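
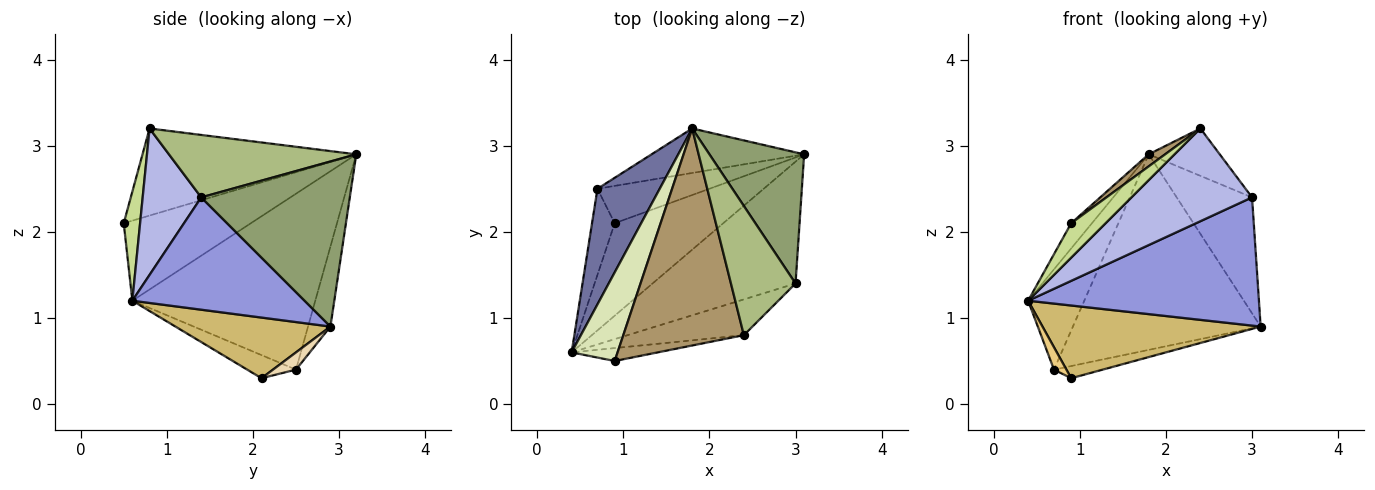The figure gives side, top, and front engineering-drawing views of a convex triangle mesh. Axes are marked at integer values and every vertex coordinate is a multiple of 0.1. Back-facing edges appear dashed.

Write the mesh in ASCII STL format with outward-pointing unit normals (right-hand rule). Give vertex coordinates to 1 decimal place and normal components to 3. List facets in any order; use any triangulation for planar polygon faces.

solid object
 facet normal -0.906 0.278 0.321
  outer loop
   vertex 0.7 2.5 0.4
   vertex 0.4 0.6 1.2
   vertex 1.8 3.2 2.9
  endloop
 endfacet
 facet normal -0.116 0.969 -0.220
  outer loop
   vertex 0.7 2.5 0.4
   vertex 1.8 3.2 2.9
   vertex 3.1 2.9 0.9
  endloop
 endfacet
 facet normal 0.476 -0.638 -0.606
  outer loop
   vertex 3.0 1.4 2.4
   vertex 0.4 0.6 1.2
   vertex 3.1 2.9 0.9
  endloop
 endfacet
 facet normal 0.413 -0.850 -0.328
  outer loop
   vertex 3.0 1.4 2.4
   vertex 2.4 0.8 3.2
   vertex 0.4 0.6 1.2
  endloop
 endfacet
 facet normal 0.794 0.403 0.456
  outer loop
   vertex 3.0 1.4 2.4
   vertex 3.1 2.9 0.9
   vertex 1.8 3.2 2.9
  endloop
 endfacet
 facet normal 0.672 0.255 0.695
  outer loop
   vertex 3.0 1.4 2.4
   vertex 1.8 3.2 2.9
   vertex 2.4 0.8 3.2
  endloop
 endfacet
 facet normal 0.406 -0.856 -0.321
  outer loop
   vertex 0.9 0.5 2.1
   vertex 0.4 0.6 1.2
   vertex 2.4 0.8 3.2
  endloop
 endfacet
 facet normal -0.859 0.140 0.493
  outer loop
   vertex 0.9 0.5 2.1
   vertex 1.8 3.2 2.9
   vertex 0.4 0.6 1.2
  endloop
 endfacet
 facet normal -0.585 -0.045 0.810
  outer loop
   vertex 0.9 0.5 2.1
   vertex 2.4 0.8 3.2
   vertex 1.8 3.2 2.9
  endloop
 endfacet
 facet normal 0.402 -0.566 -0.720
  outer loop
   vertex 0.9 2.1 0.3
   vertex 3.1 2.9 0.9
   vertex 0.4 0.6 1.2
  endloop
 endfacet
 facet normal -0.703 -0.179 -0.689
  outer loop
   vertex 0.9 2.1 0.3
   vertex 0.4 0.6 1.2
   vertex 0.7 2.5 0.4
  endloop
 endfacet
 facet normal 0.145 0.307 -0.940
  outer loop
   vertex 0.9 2.1 0.3
   vertex 0.7 2.5 0.4
   vertex 3.1 2.9 0.9
  endloop
 endfacet
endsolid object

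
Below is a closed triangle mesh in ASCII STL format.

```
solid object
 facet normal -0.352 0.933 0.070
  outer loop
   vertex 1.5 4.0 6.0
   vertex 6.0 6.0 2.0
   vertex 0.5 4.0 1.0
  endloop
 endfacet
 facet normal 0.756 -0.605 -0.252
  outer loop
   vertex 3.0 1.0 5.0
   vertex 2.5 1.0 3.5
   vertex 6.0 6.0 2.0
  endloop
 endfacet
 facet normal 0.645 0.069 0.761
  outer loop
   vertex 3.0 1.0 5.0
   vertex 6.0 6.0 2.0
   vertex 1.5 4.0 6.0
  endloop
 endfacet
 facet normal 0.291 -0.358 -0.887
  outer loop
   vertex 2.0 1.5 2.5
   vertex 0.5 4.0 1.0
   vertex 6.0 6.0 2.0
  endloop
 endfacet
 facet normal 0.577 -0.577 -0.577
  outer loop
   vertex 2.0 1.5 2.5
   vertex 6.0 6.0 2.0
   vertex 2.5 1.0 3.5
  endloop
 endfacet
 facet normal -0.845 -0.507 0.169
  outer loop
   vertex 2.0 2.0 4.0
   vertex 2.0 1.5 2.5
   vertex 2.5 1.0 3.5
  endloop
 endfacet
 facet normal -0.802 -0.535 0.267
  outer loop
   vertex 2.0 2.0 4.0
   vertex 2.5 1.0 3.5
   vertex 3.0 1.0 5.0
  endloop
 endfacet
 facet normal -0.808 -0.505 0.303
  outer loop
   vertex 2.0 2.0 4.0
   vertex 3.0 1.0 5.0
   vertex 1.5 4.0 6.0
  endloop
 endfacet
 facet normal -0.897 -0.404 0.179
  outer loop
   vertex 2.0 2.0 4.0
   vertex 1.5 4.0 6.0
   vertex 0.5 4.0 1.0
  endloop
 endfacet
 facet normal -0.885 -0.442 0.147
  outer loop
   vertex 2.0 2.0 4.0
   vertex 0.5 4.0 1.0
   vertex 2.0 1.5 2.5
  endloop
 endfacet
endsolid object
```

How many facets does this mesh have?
10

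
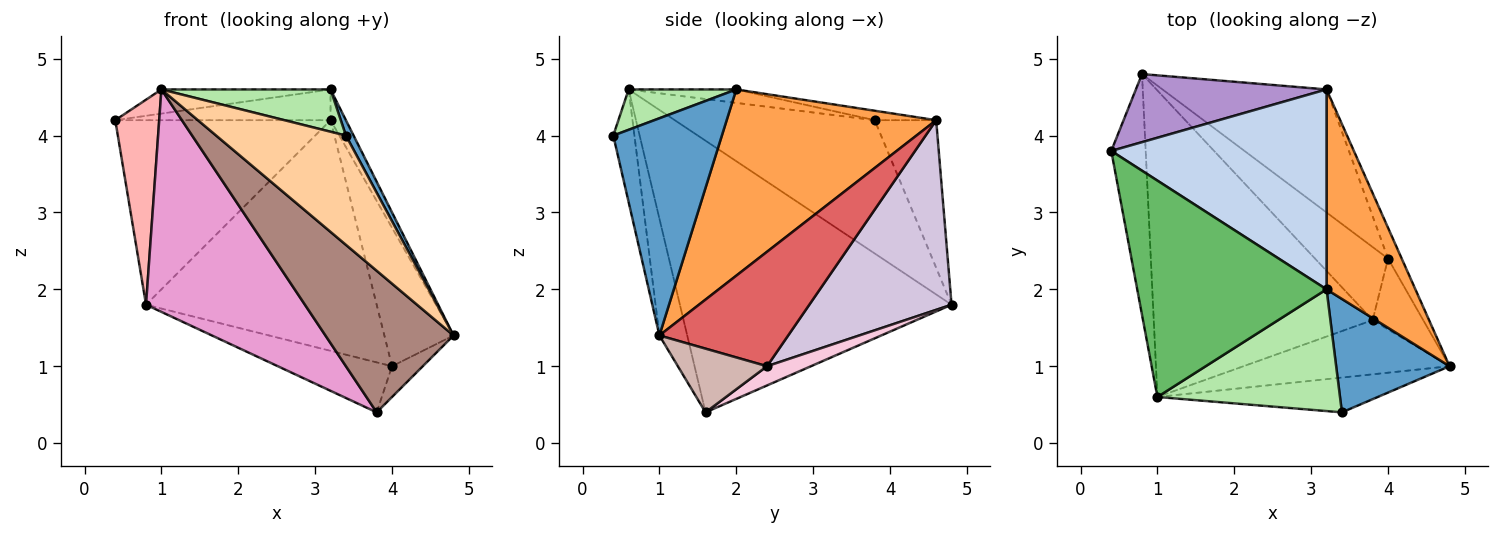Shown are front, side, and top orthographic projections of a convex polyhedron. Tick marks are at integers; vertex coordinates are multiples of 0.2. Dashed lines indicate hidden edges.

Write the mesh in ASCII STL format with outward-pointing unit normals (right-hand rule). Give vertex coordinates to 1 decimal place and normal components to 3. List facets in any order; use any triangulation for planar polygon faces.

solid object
 facet normal 0.885 -0.063 0.462
  outer loop
   vertex 3.2 2.0 4.6
   vertex 3.4 0.4 4.0
   vertex 4.8 1.0 1.4
  endloop
 endfacet
 facet normal -0.043 0.152 0.987
  outer loop
   vertex 3.2 4.6 4.2
   vertex 0.4 3.8 4.2
   vertex 3.2 2.0 4.6
  endloop
 endfacet
 facet normal 0.901 0.066 0.430
  outer loop
   vertex 3.2 4.6 4.2
   vertex 3.2 2.0 4.6
   vertex 4.8 1.0 1.4
  endloop
 endfacet
 facet normal -0.153 -0.942 -0.300
  outer loop
   vertex 1.0 0.6 4.6
   vertex 4.8 1.0 1.4
   vertex 3.4 0.4 4.0
  endloop
 endfacet
 facet normal -0.070 0.111 0.991
  outer loop
   vertex 1.0 0.6 4.6
   vertex 3.2 2.0 4.6
   vertex 0.4 3.8 4.2
  endloop
 endfacet
 facet normal 0.204 -0.321 0.925
  outer loop
   vertex 1.0 0.6 4.6
   vertex 3.4 0.4 4.0
   vertex 3.2 2.0 4.6
  endloop
 endfacet
 facet normal 0.876 0.471 -0.105
  outer loop
   vertex 4.0 2.4 1.0
   vertex 3.2 4.6 4.2
   vertex 4.8 1.0 1.4
  endloop
 endfacet
 facet normal -0.947 -0.208 -0.245
  outer loop
   vertex 0.8 4.8 1.8
   vertex 1.0 0.6 4.6
   vertex 0.4 3.8 4.2
  endloop
 endfacet
 facet normal -0.259 0.906 0.334
  outer loop
   vertex 0.8 4.8 1.8
   vertex 0.4 3.8 4.2
   vertex 3.2 4.6 4.2
  endloop
 endfacet
 facet normal 0.478 0.775 -0.413
  outer loop
   vertex 0.8 4.8 1.8
   vertex 3.2 4.6 4.2
   vertex 4.0 2.4 1.0
  endloop
 endfacet
 facet normal -0.199 -0.915 -0.350
  outer loop
   vertex 3.8 1.6 0.4
   vertex 4.8 1.0 1.4
   vertex 1.0 0.6 4.6
  endloop
 endfacet
 facet normal 0.756 0.261 -0.600
  outer loop
   vertex 3.8 1.6 0.4
   vertex 4.0 2.4 1.0
   vertex 4.8 1.0 1.4
  endloop
 endfacet
 facet normal -0.709 -0.414 -0.571
  outer loop
   vertex 3.8 1.6 0.4
   vertex 1.0 0.6 4.6
   vertex 0.8 4.8 1.8
  endloop
 endfacet
 facet normal 0.212 0.552 -0.807
  outer loop
   vertex 3.8 1.6 0.4
   vertex 0.8 4.8 1.8
   vertex 4.0 2.4 1.0
  endloop
 endfacet
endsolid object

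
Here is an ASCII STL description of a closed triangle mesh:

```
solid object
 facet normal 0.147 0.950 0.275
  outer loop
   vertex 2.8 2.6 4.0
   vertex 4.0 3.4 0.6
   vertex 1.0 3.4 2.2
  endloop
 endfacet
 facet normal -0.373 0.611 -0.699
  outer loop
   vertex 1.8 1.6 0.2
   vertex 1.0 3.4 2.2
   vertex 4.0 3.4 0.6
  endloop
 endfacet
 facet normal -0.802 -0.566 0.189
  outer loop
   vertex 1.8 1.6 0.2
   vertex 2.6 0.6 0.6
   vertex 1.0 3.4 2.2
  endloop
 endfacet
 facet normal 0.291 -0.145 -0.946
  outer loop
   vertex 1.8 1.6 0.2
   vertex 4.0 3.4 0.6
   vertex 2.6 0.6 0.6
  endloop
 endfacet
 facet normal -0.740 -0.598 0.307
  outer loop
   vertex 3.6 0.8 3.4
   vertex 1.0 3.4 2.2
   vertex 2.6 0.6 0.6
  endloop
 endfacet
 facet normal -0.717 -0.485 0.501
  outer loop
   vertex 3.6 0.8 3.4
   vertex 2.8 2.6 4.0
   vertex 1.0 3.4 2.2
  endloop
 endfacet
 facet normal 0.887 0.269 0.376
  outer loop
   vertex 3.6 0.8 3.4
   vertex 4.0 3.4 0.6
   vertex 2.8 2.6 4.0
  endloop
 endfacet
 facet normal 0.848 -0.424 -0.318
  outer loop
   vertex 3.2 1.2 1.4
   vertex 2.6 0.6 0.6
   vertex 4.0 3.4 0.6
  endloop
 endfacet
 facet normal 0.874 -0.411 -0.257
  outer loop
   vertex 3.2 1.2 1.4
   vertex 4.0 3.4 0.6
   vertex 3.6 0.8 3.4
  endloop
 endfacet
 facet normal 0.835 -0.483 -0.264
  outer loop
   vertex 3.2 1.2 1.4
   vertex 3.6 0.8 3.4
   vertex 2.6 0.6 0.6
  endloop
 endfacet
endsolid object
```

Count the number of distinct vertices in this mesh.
7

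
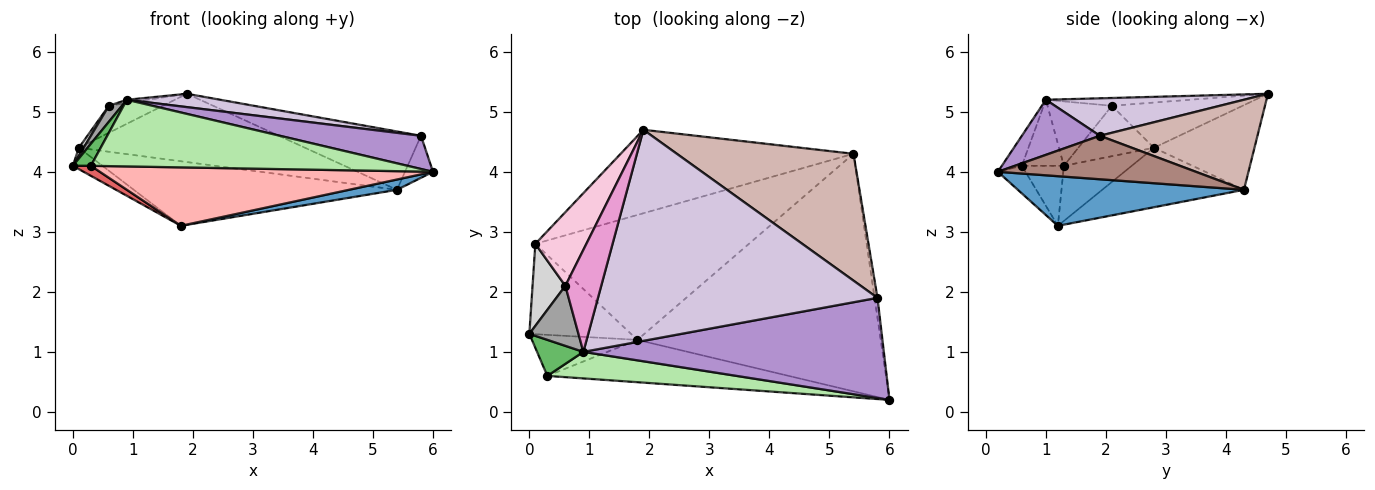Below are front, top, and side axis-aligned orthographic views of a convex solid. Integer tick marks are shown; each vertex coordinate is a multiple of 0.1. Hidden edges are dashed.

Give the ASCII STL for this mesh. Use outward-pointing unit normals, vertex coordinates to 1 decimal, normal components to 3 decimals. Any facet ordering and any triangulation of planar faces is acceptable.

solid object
 facet normal 0.200 -0.042 -0.979
  outer loop
   vertex 5.4 4.3 3.7
   vertex 6.0 0.2 4.0
   vertex 1.8 1.2 3.1
  endloop
 endfacet
 facet normal -0.467 0.203 -0.861
  outer loop
   vertex 0.1 2.8 4.4
   vertex 1.8 1.2 3.1
   vertex 0.0 1.3 4.1
  endloop
 endfacet
 facet normal -0.271 0.610 -0.745
  outer loop
   vertex 0.1 2.8 4.4
   vertex 1.9 4.7 5.3
   vertex 5.4 4.3 3.7
  endloop
 endfacet
 facet normal -0.240 0.446 -0.862
  outer loop
   vertex 0.1 2.8 4.4
   vertex 5.4 4.3 3.7
   vertex 1.8 1.2 3.1
  endloop
 endfacet
 facet normal -0.773 -0.331 0.542
  outer loop
   vertex 0.3 0.6 4.1
   vertex 0.9 1.0 5.2
   vertex 0.0 1.3 4.1
  endloop
 endfacet
 facet normal -0.059 -0.927 0.369
  outer loop
   vertex 0.3 0.6 4.1
   vertex 6.0 0.2 4.0
   vertex 0.9 1.0 5.2
  endloop
 endfacet
 facet normal -0.484 -0.207 -0.850
  outer loop
   vertex 0.3 0.6 4.1
   vertex 0.0 1.3 4.1
   vertex 1.8 1.2 3.1
  endloop
 endfacet
 facet normal -0.067 -0.808 -0.585
  outer loop
   vertex 0.3 0.6 4.1
   vertex 1.8 1.2 3.1
   vertex 6.0 0.2 4.0
  endloop
 endfacet
 facet normal 0.171 -0.310 0.935
  outer loop
   vertex 5.8 1.9 4.6
   vertex 0.9 1.0 5.2
   vertex 6.0 0.2 4.0
  endloop
 endfacet
 facet normal 0.133 -0.063 0.989
  outer loop
   vertex 5.8 1.9 4.6
   vertex 1.9 4.7 5.3
   vertex 0.9 1.0 5.2
  endloop
 endfacet
 facet normal 0.988 0.140 -0.067
  outer loop
   vertex 5.8 1.9 4.6
   vertex 6.0 0.2 4.0
   vertex 5.4 4.3 3.7
  endloop
 endfacet
 facet normal 0.420 0.379 0.824
  outer loop
   vertex 5.8 1.9 4.6
   vertex 5.4 4.3 3.7
   vertex 1.9 4.7 5.3
  endloop
 endfacet
 facet normal -0.212 0.031 0.977
  outer loop
   vertex 0.6 2.1 5.1
   vertex 0.9 1.0 5.2
   vertex 1.9 4.7 5.3
  endloop
 endfacet
 facet normal -0.640 0.264 0.722
  outer loop
   vertex 0.6 2.1 5.1
   vertex 1.9 4.7 5.3
   vertex 0.1 2.8 4.4
  endloop
 endfacet
 facet normal -0.785 -0.160 0.599
  outer loop
   vertex 0.6 2.1 5.1
   vertex 0.0 1.3 4.1
   vertex 0.9 1.0 5.2
  endloop
 endfacet
 facet normal -0.837 -0.053 0.545
  outer loop
   vertex 0.6 2.1 5.1
   vertex 0.1 2.8 4.4
   vertex 0.0 1.3 4.1
  endloop
 endfacet
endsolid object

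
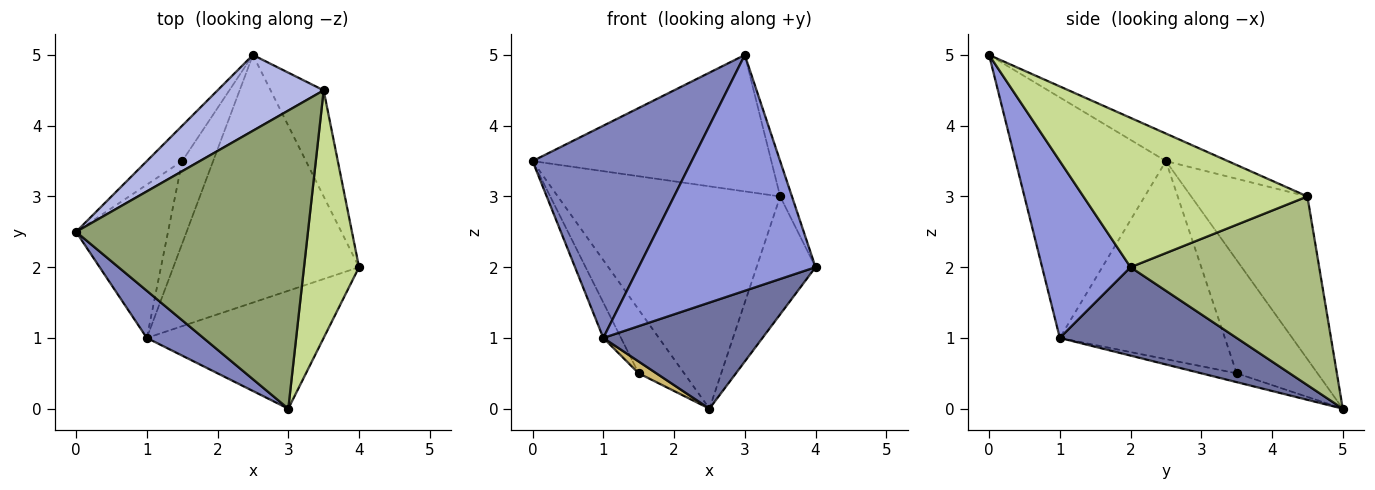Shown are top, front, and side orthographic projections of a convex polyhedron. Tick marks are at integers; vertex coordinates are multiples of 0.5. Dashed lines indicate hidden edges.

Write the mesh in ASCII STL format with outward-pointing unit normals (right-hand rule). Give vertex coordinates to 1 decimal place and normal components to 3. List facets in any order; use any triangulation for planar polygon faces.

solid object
 facet normal 0.401 -0.361 -0.842
  outer loop
   vertex 1.0 1.0 1.0
   vertex 2.5 5.0 0.0
   vertex 4.0 2.0 2.0
  endloop
 endfacet
 facet normal -0.678 -0.718 0.159
  outer loop
   vertex 1.0 1.0 1.0
   vertex 3.0 0.0 5.0
   vertex 0.0 2.5 3.5
  endloop
 endfacet
 facet normal 0.408 -0.816 -0.408
  outer loop
   vertex 1.0 1.0 1.0
   vertex 4.0 2.0 2.0
   vertex 3.0 0.0 5.0
  endloop
 endfacet
 facet normal -0.443 0.848 0.289
  outer loop
   vertex 3.5 4.5 3.0
   vertex 2.5 5.0 0.0
   vertex 0.0 2.5 3.5
  endloop
 endfacet
 facet normal -0.107 0.414 0.904
  outer loop
   vertex 3.5 4.5 3.0
   vertex 0.0 2.5 3.5
   vertex 3.0 0.0 5.0
  endloop
 endfacet
 facet normal 0.922 0.288 -0.259
  outer loop
   vertex 3.5 4.5 3.0
   vertex 4.0 2.0 2.0
   vertex 2.5 5.0 0.0
  endloop
 endfacet
 facet normal 0.937 0.049 0.345
  outer loop
   vertex 3.5 4.5 3.0
   vertex 3.0 0.0 5.0
   vertex 4.0 2.0 2.0
  endloop
 endfacet
 facet normal -0.841 0.473 -0.263
  outer loop
   vertex 1.5 3.5 0.5
   vertex 0.0 2.5 3.5
   vertex 2.5 5.0 0.0
  endloop
 endfacet
 facet normal -0.903 0.097 -0.419
  outer loop
   vertex 1.5 3.5 0.5
   vertex 1.0 1.0 1.0
   vertex 0.0 2.5 3.5
  endloop
 endfacet
 facet normal -0.272 -0.136 -0.953
  outer loop
   vertex 1.5 3.5 0.5
   vertex 2.5 5.0 0.0
   vertex 1.0 1.0 1.0
  endloop
 endfacet
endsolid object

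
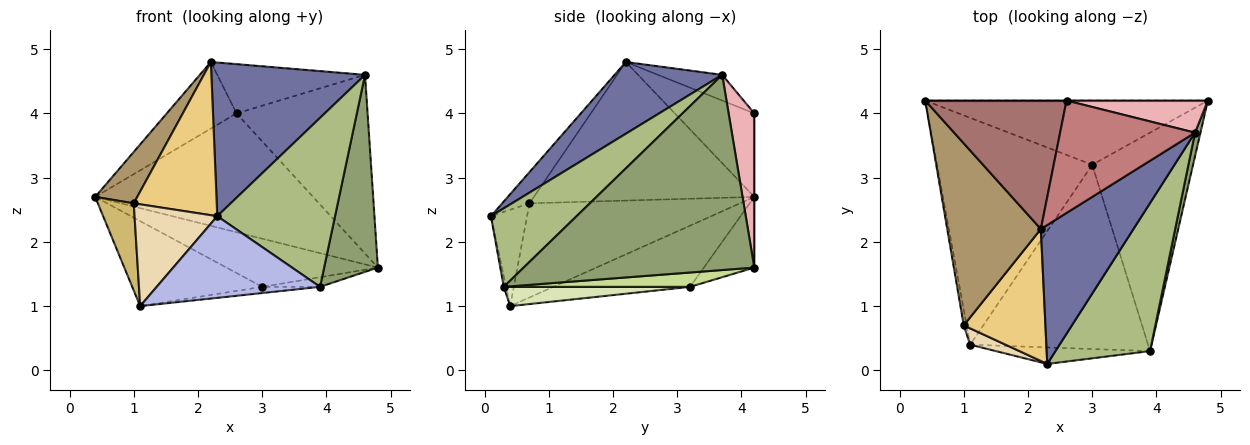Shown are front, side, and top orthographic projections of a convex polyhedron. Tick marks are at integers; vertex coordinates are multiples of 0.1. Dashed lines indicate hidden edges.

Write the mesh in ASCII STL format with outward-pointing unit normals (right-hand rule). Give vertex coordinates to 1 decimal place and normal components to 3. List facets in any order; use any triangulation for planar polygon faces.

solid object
 facet normal 0.461 -0.658 0.595
  outer loop
   vertex 4.6 3.7 4.6
   vertex 2.2 2.2 4.8
   vertex 2.3 0.1 2.4
  endloop
 endfacet
 facet normal -0.196 0.588 -0.784
  outer loop
   vertex 3.0 3.2 1.3
   vertex 0.4 4.2 2.7
   vertex 4.8 4.2 1.6
  endloop
 endfacet
 facet normal -0.346 0.329 -0.878
  outer loop
   vertex 3.0 3.2 1.3
   vertex 1.1 0.4 1.0
   vertex 0.4 4.2 2.7
  endloop
 endfacet
 facet normal -0.014 -0.980 -0.198
  outer loop
   vertex 3.9 0.3 1.3
   vertex 2.3 0.1 2.4
   vertex 1.1 0.4 1.0
  endloop
 endfacet
 facet normal 0.974 -0.227 0.027
  outer loop
   vertex 3.9 0.3 1.3
   vertex 4.8 4.2 1.6
   vertex 4.6 3.7 4.6
  endloop
 endfacet
 facet normal 0.480 -0.660 0.578
  outer loop
   vertex 3.9 0.3 1.3
   vertex 4.6 3.7 4.6
   vertex 2.3 0.1 2.4
  endloop
 endfacet
 facet normal 0.141 0.044 -0.989
  outer loop
   vertex 3.9 0.3 1.3
   vertex 3.0 3.2 1.3
   vertex 4.8 4.2 1.6
  endloop
 endfacet
 facet normal 0.108 0.033 -0.994
  outer loop
   vertex 3.9 0.3 1.3
   vertex 1.1 0.4 1.0
   vertex 3.0 3.2 1.3
  endloop
 endfacet
 facet normal -0.818 -0.156 0.553
  outer loop
   vertex 1.0 0.7 2.6
   vertex 2.2 2.2 4.8
   vertex 0.4 4.2 2.7
  endloop
 endfacet
 facet normal -0.985 -0.168 -0.030
  outer loop
   vertex 1.0 0.7 2.6
   vertex 0.4 4.2 2.7
   vertex 1.1 0.4 1.0
  endloop
 endfacet
 facet normal -0.242 -0.735 0.633
  outer loop
   vertex 1.0 0.7 2.6
   vertex 2.3 0.1 2.4
   vertex 2.2 2.2 4.8
  endloop
 endfacet
 facet normal -0.396 -0.907 0.145
  outer loop
   vertex 1.0 0.7 2.6
   vertex 1.1 0.4 1.0
   vertex 2.3 0.1 2.4
  endloop
 endfacet
 facet normal -0.465 0.407 0.786
  outer loop
   vertex 2.6 4.2 4.0
   vertex 0.4 4.2 2.7
   vertex 2.2 2.2 4.8
  endloop
 endfacet
 facet normal -0.172 0.395 0.902
  outer loop
   vertex 2.6 4.2 4.0
   vertex 2.2 2.2 4.8
   vertex 4.6 3.7 4.6
  endloop
 endfacet
 facet normal 0.000 1.000 0.000
  outer loop
   vertex 2.6 4.2 4.0
   vertex 4.8 4.2 1.6
   vertex 0.4 4.2 2.7
  endloop
 endfacet
 facet normal 0.189 0.966 0.174
  outer loop
   vertex 2.6 4.2 4.0
   vertex 4.6 3.7 4.6
   vertex 4.8 4.2 1.6
  endloop
 endfacet
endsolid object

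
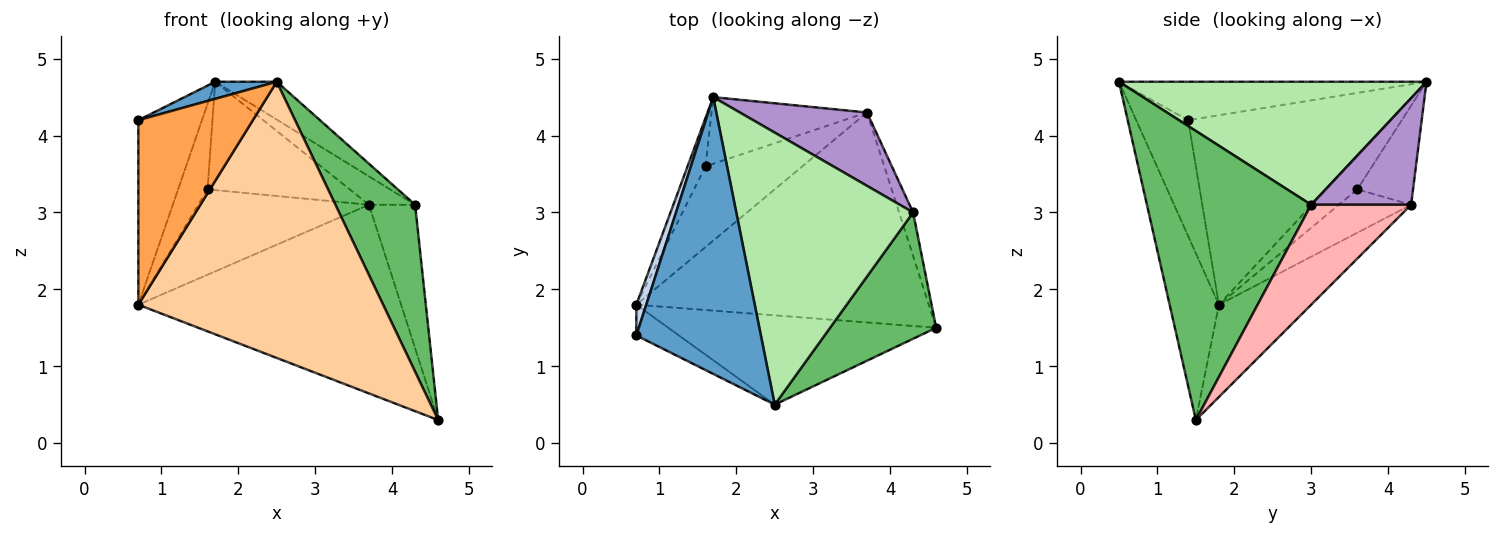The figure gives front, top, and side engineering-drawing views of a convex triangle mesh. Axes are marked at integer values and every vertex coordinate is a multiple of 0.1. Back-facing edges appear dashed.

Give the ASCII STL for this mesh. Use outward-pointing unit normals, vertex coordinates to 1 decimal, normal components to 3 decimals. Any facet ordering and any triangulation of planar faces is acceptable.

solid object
 facet normal -0.294 -0.059 0.954
  outer loop
   vertex 2.5 0.5 4.7
   vertex 1.7 4.5 4.7
   vertex 0.7 1.4 4.2
  endloop
 endfacet
 facet normal -0.953 0.299 0.050
  outer loop
   vertex 0.7 1.8 1.8
   vertex 0.7 1.4 4.2
   vertex 1.7 4.5 4.7
  endloop
 endfacet
 facet normal -0.408 -0.900 -0.150
  outer loop
   vertex 0.7 1.8 1.8
   vertex 2.5 0.5 4.7
   vertex 0.7 1.4 4.2
  endloop
 endfacet
 facet normal -0.188 -0.935 -0.302
  outer loop
   vertex 0.7 1.8 1.8
   vertex 4.6 1.5 0.3
   vertex 2.5 0.5 4.7
  endloop
 endfacet
 facet normal 0.854 -0.414 0.314
  outer loop
   vertex 4.3 3.0 3.1
   vertex 2.5 0.5 4.7
   vertex 4.6 1.5 0.3
  endloop
 endfacet
 facet normal 0.567 0.113 0.816
  outer loop
   vertex 4.3 3.0 3.1
   vertex 1.7 4.5 4.7
   vertex 2.5 0.5 4.7
  endloop
 endfacet
 facet normal -0.676 0.641 -0.364
  outer loop
   vertex 1.6 3.6 3.3
   vertex 0.7 1.8 1.8
   vertex 1.7 4.5 4.7
  endloop
 endfacet
 facet normal 0.901 0.416 -0.126
  outer loop
   vertex 3.7 4.3 3.1
   vertex 4.3 3.0 3.1
   vertex 4.6 1.5 0.3
  endloop
 endfacet
 facet normal 0.616 0.284 0.735
  outer loop
   vertex 3.7 4.3 3.1
   vertex 1.7 4.5 4.7
   vertex 4.3 3.0 3.1
  endloop
 endfacet
 facet normal -0.317 0.808 -0.497
  outer loop
   vertex 3.7 4.3 3.1
   vertex 1.6 3.6 3.3
   vertex 1.7 4.5 4.7
  endloop
 endfacet
 facet normal -0.228 0.651 -0.724
  outer loop
   vertex 3.7 4.3 3.1
   vertex 4.6 1.5 0.3
   vertex 0.7 1.8 1.8
  endloop
 endfacet
 facet normal -0.294 0.694 -0.657
  outer loop
   vertex 3.7 4.3 3.1
   vertex 0.7 1.8 1.8
   vertex 1.6 3.6 3.3
  endloop
 endfacet
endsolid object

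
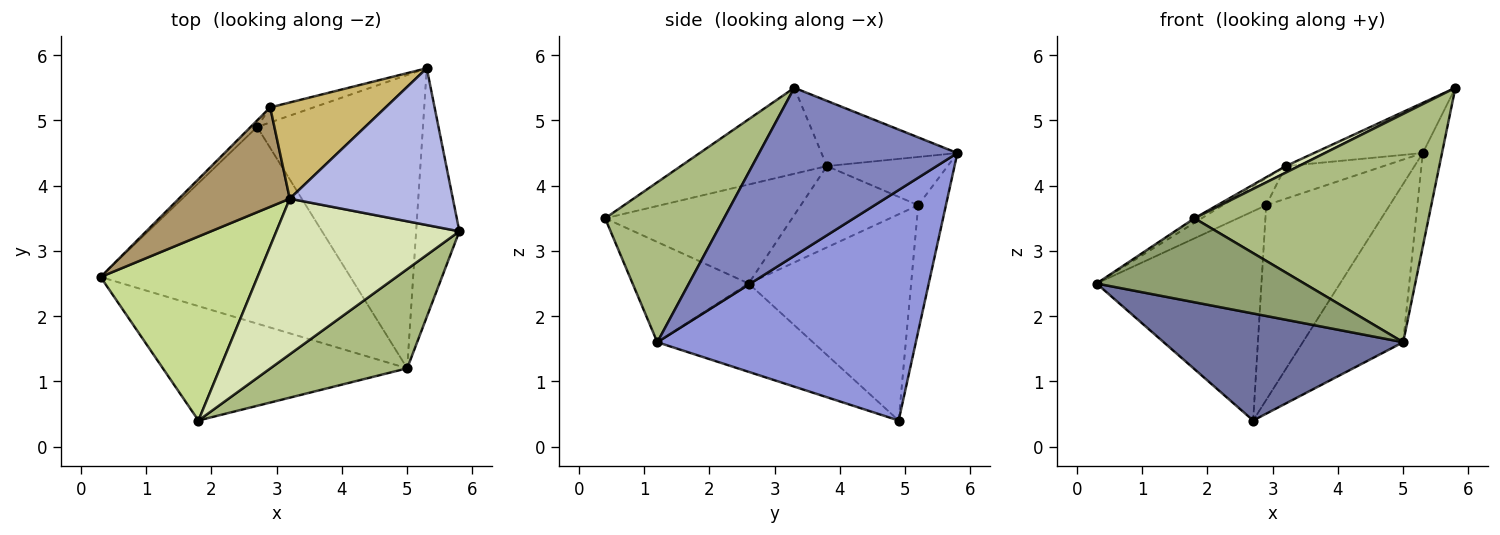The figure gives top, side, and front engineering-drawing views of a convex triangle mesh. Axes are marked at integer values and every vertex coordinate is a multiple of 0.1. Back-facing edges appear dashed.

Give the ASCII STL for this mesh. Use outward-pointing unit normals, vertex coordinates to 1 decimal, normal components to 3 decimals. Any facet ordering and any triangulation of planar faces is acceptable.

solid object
 facet normal -0.297 -0.456 -0.839
  outer loop
   vertex 5.0 1.2 1.6
   vertex 0.3 2.6 2.5
   vertex 2.7 4.9 0.4
  endloop
 endfacet
 facet normal 0.964 0.094 -0.248
  outer loop
   vertex 5.0 1.2 1.6
   vertex 5.3 5.8 4.5
   vertex 5.8 3.3 5.5
  endloop
 endfacet
 facet normal 0.774 0.301 -0.557
  outer loop
   vertex 5.0 1.2 1.6
   vertex 2.7 4.9 0.4
   vertex 5.3 5.8 4.5
  endloop
 endfacet
 facet normal -0.356 0.285 0.890
  outer loop
   vertex 3.2 3.8 4.3
   vertex 5.8 3.3 5.5
   vertex 5.3 5.8 4.5
  endloop
 endfacet
 facet normal -0.314 -0.562 -0.765
  outer loop
   vertex 1.8 0.4 3.5
   vertex 0.3 2.6 2.5
   vertex 5.0 1.2 1.6
  endloop
 endfacet
 facet normal 0.422 -0.831 0.361
  outer loop
   vertex 1.8 0.4 3.5
   vertex 5.0 1.2 1.6
   vertex 5.8 3.3 5.5
  endloop
 endfacet
 facet normal -0.533 0.021 0.846
  outer loop
   vertex 1.8 0.4 3.5
   vertex 3.2 3.8 4.3
   vertex 0.3 2.6 2.5
  endloop
 endfacet
 facet normal -0.425 -0.038 0.905
  outer loop
   vertex 1.8 0.4 3.5
   vertex 5.8 3.3 5.5
   vertex 3.2 3.8 4.3
  endloop
 endfacet
 facet normal -0.578 0.214 0.788
  outer loop
   vertex 2.9 5.2 3.7
   vertex 0.3 2.6 2.5
   vertex 3.2 3.8 4.3
  endloop
 endfacet
 facet normal -0.368 0.298 0.881
  outer loop
   vertex 2.9 5.2 3.7
   vertex 3.2 3.8 4.3
   vertex 5.3 5.8 4.5
  endloop
 endfacet
 facet normal -0.702 0.712 -0.022
  outer loop
   vertex 2.9 5.2 3.7
   vertex 2.7 4.9 0.4
   vertex 0.3 2.6 2.5
  endloop
 endfacet
 facet normal -0.218 0.973 -0.075
  outer loop
   vertex 2.9 5.2 3.7
   vertex 5.3 5.8 4.5
   vertex 2.7 4.9 0.4
  endloop
 endfacet
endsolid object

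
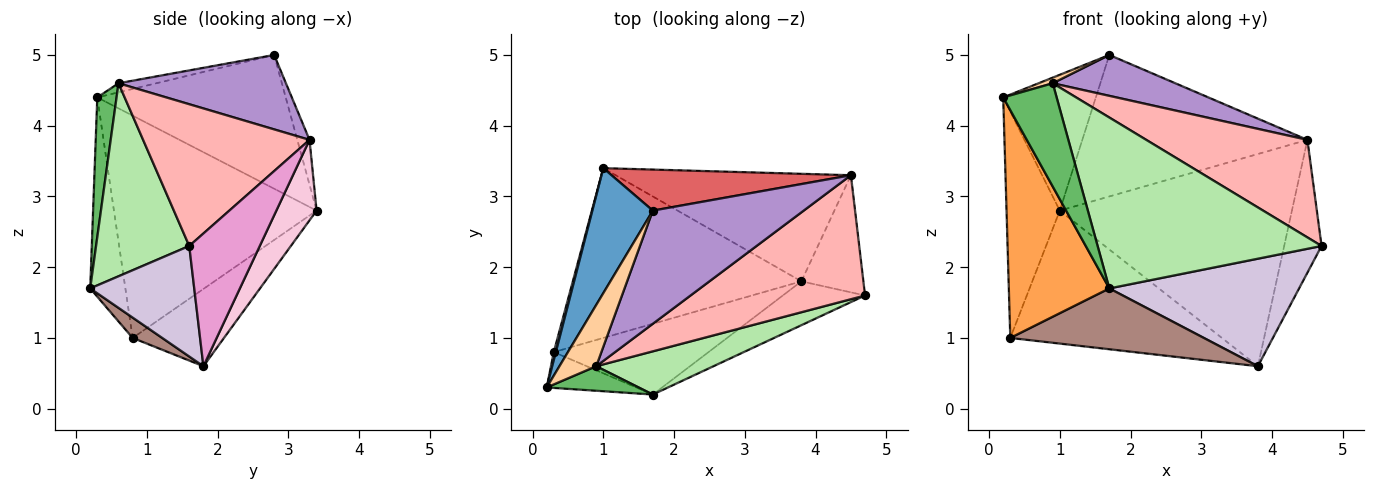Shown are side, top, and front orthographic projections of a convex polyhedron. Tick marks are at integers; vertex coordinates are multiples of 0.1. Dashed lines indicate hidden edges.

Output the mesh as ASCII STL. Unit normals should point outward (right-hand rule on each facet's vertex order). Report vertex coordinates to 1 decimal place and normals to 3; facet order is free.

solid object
 facet normal -0.832 0.409 0.376
  outer loop
   vertex 1.7 2.8 5.0
   vertex 1.0 3.4 2.8
   vertex 0.2 0.3 4.4
  endloop
 endfacet
 facet normal -0.967 0.254 0.009
  outer loop
   vertex 0.3 0.8 1.0
   vertex 0.2 0.3 4.4
   vertex 1.0 3.4 2.8
  endloop
 endfacet
 facet normal -0.327 -0.934 -0.147
  outer loop
   vertex 0.3 0.8 1.0
   vertex 1.7 0.2 1.7
   vertex 0.2 0.3 4.4
  endloop
 endfacet
 facet normal -0.238 -0.089 0.967
  outer loop
   vertex 0.9 0.6 4.6
   vertex 1.7 2.8 5.0
   vertex 0.2 0.3 4.4
  endloop
 endfacet
 facet normal 0.331 -0.918 0.218
  outer loop
   vertex 0.9 0.6 4.6
   vertex 0.2 0.3 4.4
   vertex 1.7 0.2 1.7
  endloop
 endfacet
 facet normal 0.374 -0.899 0.227
  outer loop
   vertex 0.9 0.6 4.6
   vertex 1.7 0.2 1.7
   vertex 4.7 1.6 2.3
  endloop
 endfacet
 facet normal -0.052 0.959 0.278
  outer loop
   vertex 4.5 3.3 3.8
   vertex 1.0 3.4 2.8
   vertex 1.7 2.8 5.0
  endloop
 endfacet
 facet normal 0.538 -0.521 0.662
  outer loop
   vertex 4.5 3.3 3.8
   vertex 0.9 0.6 4.6
   vertex 4.7 1.6 2.3
  endloop
 endfacet
 facet normal 0.421 -0.308 0.853
  outer loop
   vertex 4.5 3.3 3.8
   vertex 1.7 2.8 5.0
   vertex 0.9 0.6 4.6
  endloop
 endfacet
 facet normal 0.453 -0.826 -0.337
  outer loop
   vertex 3.8 1.8 0.6
   vertex 4.7 1.6 2.3
   vertex 1.7 0.2 1.7
  endloop
 endfacet
 facet normal 0.099 -0.649 -0.754
  outer loop
   vertex 3.8 1.8 0.6
   vertex 1.7 0.2 1.7
   vertex 0.3 0.8 1.0
  endloop
 endfacet
 facet normal -0.257 0.596 -0.761
  outer loop
   vertex 3.8 1.8 0.6
   vertex 0.3 0.8 1.0
   vertex 1.0 3.4 2.8
  endloop
 endfacet
 facet normal 0.817 0.433 -0.382
  outer loop
   vertex 3.8 1.8 0.6
   vertex 4.5 3.3 3.8
   vertex 4.7 1.6 2.3
  endloop
 endfacet
 facet normal 0.153 0.882 -0.447
  outer loop
   vertex 3.8 1.8 0.6
   vertex 1.0 3.4 2.8
   vertex 4.5 3.3 3.8
  endloop
 endfacet
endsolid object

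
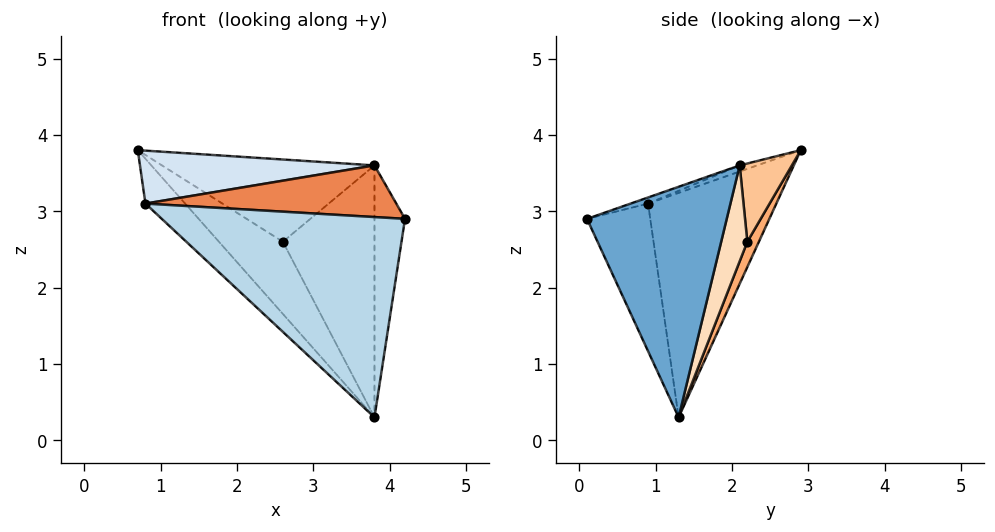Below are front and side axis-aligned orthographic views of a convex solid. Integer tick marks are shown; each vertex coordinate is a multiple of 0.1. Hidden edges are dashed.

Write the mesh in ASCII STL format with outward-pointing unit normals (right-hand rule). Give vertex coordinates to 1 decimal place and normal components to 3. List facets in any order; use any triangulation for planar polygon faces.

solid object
 facet normal 0.976 0.213 -0.052
  outer loop
   vertex 3.8 2.1 3.6
   vertex 4.2 0.1 2.9
   vertex 3.8 1.3 0.3
  endloop
 endfacet
 facet normal -0.682 0.211 -0.700
  outer loop
   vertex 0.8 0.9 3.1
   vertex 0.7 2.9 3.8
   vertex 3.8 1.3 0.3
  endloop
 endfacet
 facet normal -0.233 -0.896 -0.378
  outer loop
   vertex 0.8 0.9 3.1
   vertex 3.8 1.3 0.3
   vertex 4.2 0.1 2.9
  endloop
 endfacet
 facet normal -0.025 -0.331 0.943
  outer loop
   vertex 0.8 0.9 3.1
   vertex 3.8 2.1 3.6
   vertex 0.7 2.9 3.8
  endloop
 endfacet
 facet normal -0.023 -0.334 0.942
  outer loop
   vertex 0.8 0.9 3.1
   vertex 4.2 0.1 2.9
   vertex 3.8 2.1 3.6
  endloop
 endfacet
 facet normal 0.171 0.945 -0.280
  outer loop
   vertex 2.6 2.2 2.6
   vertex 3.8 1.3 0.3
   vertex 0.7 2.9 3.8
  endloop
 endfacet
 facet normal 0.234 0.954 -0.186
  outer loop
   vertex 2.6 2.2 2.6
   vertex 0.7 2.9 3.8
   vertex 3.8 2.1 3.6
  endloop
 endfacet
 facet normal 0.267 0.937 -0.227
  outer loop
   vertex 2.6 2.2 2.6
   vertex 3.8 2.1 3.6
   vertex 3.8 1.3 0.3
  endloop
 endfacet
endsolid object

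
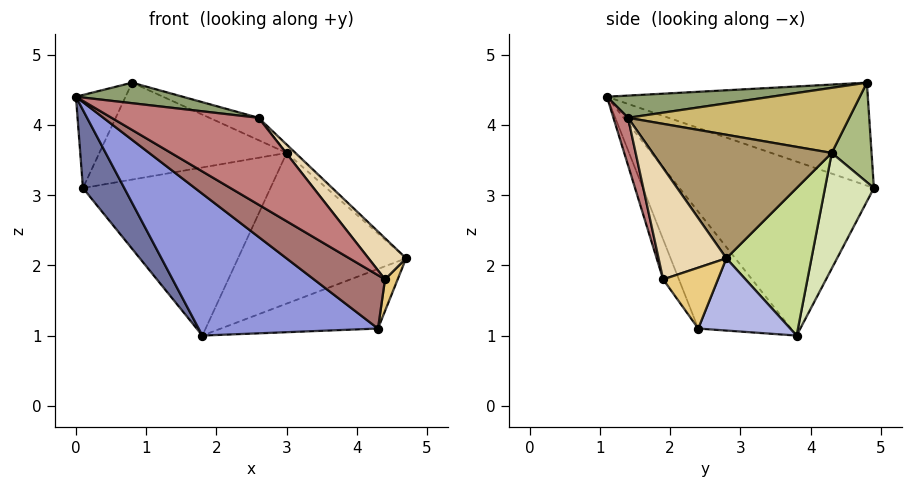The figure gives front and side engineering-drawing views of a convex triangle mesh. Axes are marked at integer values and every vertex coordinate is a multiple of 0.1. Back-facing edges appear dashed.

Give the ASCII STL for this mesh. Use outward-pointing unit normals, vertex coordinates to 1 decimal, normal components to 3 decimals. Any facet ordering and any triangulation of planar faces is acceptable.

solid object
 facet normal -0.808 -0.172 -0.564
  outer loop
   vertex 1.8 3.8 1.0
   vertex 0.0 1.1 4.4
   vertex 0.1 4.9 3.1
  endloop
 endfacet
 facet normal -0.889 0.169 0.426
  outer loop
   vertex 0.8 4.8 4.6
   vertex 0.1 4.9 3.1
   vertex 0.0 1.1 4.4
  endloop
 endfacet
 facet normal -0.333 -0.644 -0.688
  outer loop
   vertex 4.3 2.4 1.1
   vertex 0.0 1.1 4.4
   vertex 1.8 3.8 1.0
  endloop
 endfacet
 facet normal 0.443 0.757 -0.480
  outer loop
   vertex 4.3 2.4 1.1
   vertex 1.8 3.8 1.0
   vertex 4.7 2.8 2.1
  endloop
 endfacet
 facet normal 0.123 -0.080 0.989
  outer loop
   vertex 2.6 1.4 4.1
   vertex 0.8 4.8 4.6
   vertex 0.0 1.1 4.4
  endloop
 endfacet
 facet normal 0.208 0.978 -0.032
  outer loop
   vertex 3.0 4.3 3.6
   vertex 0.1 4.9 3.1
   vertex 0.8 4.8 4.6
  endloop
 endfacet
 facet normal 0.422 0.834 -0.355
  outer loop
   vertex 3.0 4.3 3.6
   vertex 4.7 2.8 2.1
   vertex 1.8 3.8 1.0
  endloop
 endfacet
 facet normal 0.242 0.926 -0.290
  outer loop
   vertex 3.0 4.3 3.6
   vertex 1.8 3.8 1.0
   vertex 0.1 4.9 3.1
  endloop
 endfacet
 facet normal 0.678 0.033 0.735
  outer loop
   vertex 3.0 4.3 3.6
   vertex 2.6 1.4 4.1
   vertex 4.7 2.8 2.1
  endloop
 endfacet
 facet normal 0.430 0.096 0.898
  outer loop
   vertex 3.0 4.3 3.6
   vertex 0.8 4.8 4.6
   vertex 2.6 1.4 4.1
  endloop
 endfacet
 facet normal 0.933 -0.215 -0.287
  outer loop
   vertex 4.4 1.9 1.8
   vertex 4.3 2.4 1.1
   vertex 4.7 2.8 2.1
  endloop
 endfacet
 facet normal 0.757 -0.419 0.501
  outer loop
   vertex 4.4 1.9 1.8
   vertex 4.7 2.8 2.1
   vertex 2.6 1.4 4.1
  endloop
 endfacet
 facet normal -0.180 -0.812 -0.555
  outer loop
   vertex 4.4 1.9 1.8
   vertex 0.0 1.1 4.4
   vertex 4.3 2.4 1.1
  endloop
 endfacet
 facet normal 0.098 -0.986 -0.138
  outer loop
   vertex 4.4 1.9 1.8
   vertex 2.6 1.4 4.1
   vertex 0.0 1.1 4.4
  endloop
 endfacet
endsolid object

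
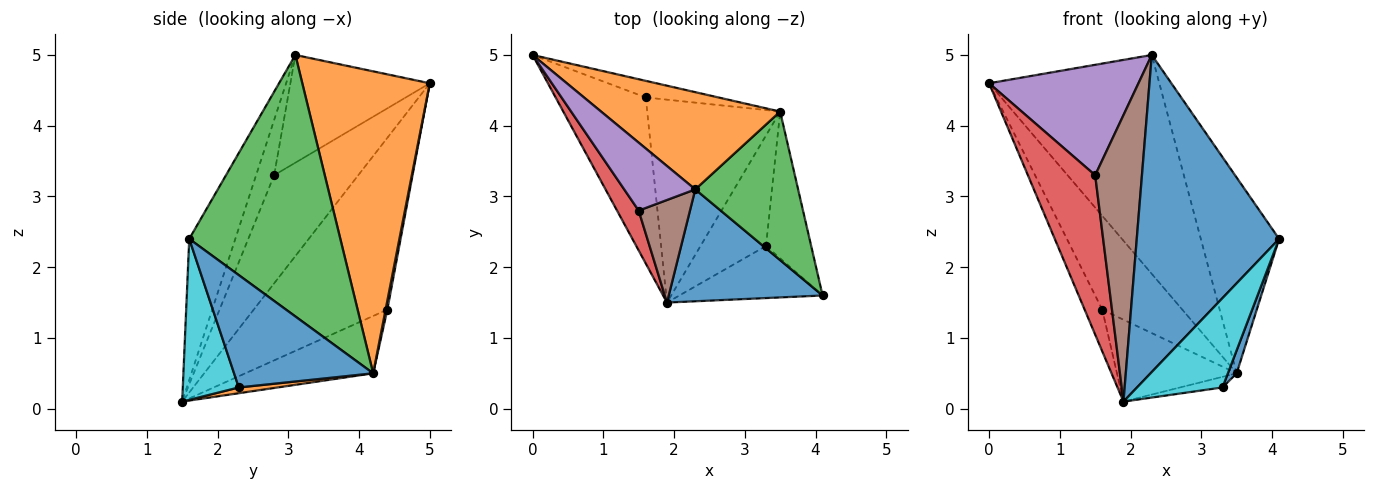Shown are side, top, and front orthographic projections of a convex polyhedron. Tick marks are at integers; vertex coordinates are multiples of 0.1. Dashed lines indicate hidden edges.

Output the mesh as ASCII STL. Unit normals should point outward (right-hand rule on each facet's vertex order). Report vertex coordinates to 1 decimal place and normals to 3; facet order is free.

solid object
 facet normal -0.292 -0.902 0.318
  outer loop
   vertex 2.3 3.1 5.0
   vertex 1.9 1.5 0.1
   vertex 4.1 1.6 2.4
  endloop
 endfacet
 facet normal 0.565 0.754 0.335
  outer loop
   vertex 3.5 4.2 0.5
   vertex 0.0 5.0 4.6
   vertex 2.3 3.1 5.0
  endloop
 endfacet
 facet normal 0.838 0.434 0.330
  outer loop
   vertex 3.5 4.2 0.5
   vertex 2.3 3.1 5.0
   vertex 4.1 1.6 2.4
  endloop
 endfacet
 facet normal -0.772 -0.617 0.154
  outer loop
   vertex 1.5 2.8 3.3
   vertex 0.0 5.0 4.6
   vertex 1.9 1.5 0.1
  endloop
 endfacet
 facet normal -0.622 -0.667 0.410
  outer loop
   vertex 1.5 2.8 3.3
   vertex 2.3 3.1 5.0
   vertex 0.0 5.0 4.6
  endloop
 endfacet
 facet normal -0.341 -0.885 0.317
  outer loop
   vertex 1.5 2.8 3.3
   vertex 1.9 1.5 0.1
   vertex 2.3 3.1 5.0
  endloop
 endfacet
 facet normal -0.880 0.116 -0.461
  outer loop
   vertex 1.6 4.4 1.4
   vertex 1.9 1.5 0.1
   vertex 0.0 5.0 4.6
  endloop
 endfacet
 facet normal 0.021 0.985 -0.174
  outer loop
   vertex 1.6 4.4 1.4
   vertex 0.0 5.0 4.6
   vertex 3.5 4.2 0.5
  endloop
 endfacet
 facet normal -0.371 0.348 -0.861
  outer loop
   vertex 1.6 4.4 1.4
   vertex 3.5 4.2 0.5
   vertex 1.9 1.5 0.1
  endloop
 endfacet
 facet normal 0.492 -0.752 -0.438
  outer loop
   vertex 3.3 2.3 0.3
   vertex 4.1 1.6 2.4
   vertex 1.9 1.5 0.1
  endloop
 endfacet
 facet normal 0.926 -0.058 -0.372
  outer loop
   vertex 3.3 2.3 0.3
   vertex 3.5 4.2 0.5
   vertex 4.1 1.6 2.4
  endloop
 endfacet
 facet normal 0.087 0.095 -0.992
  outer loop
   vertex 3.3 2.3 0.3
   vertex 1.9 1.5 0.1
   vertex 3.5 4.2 0.5
  endloop
 endfacet
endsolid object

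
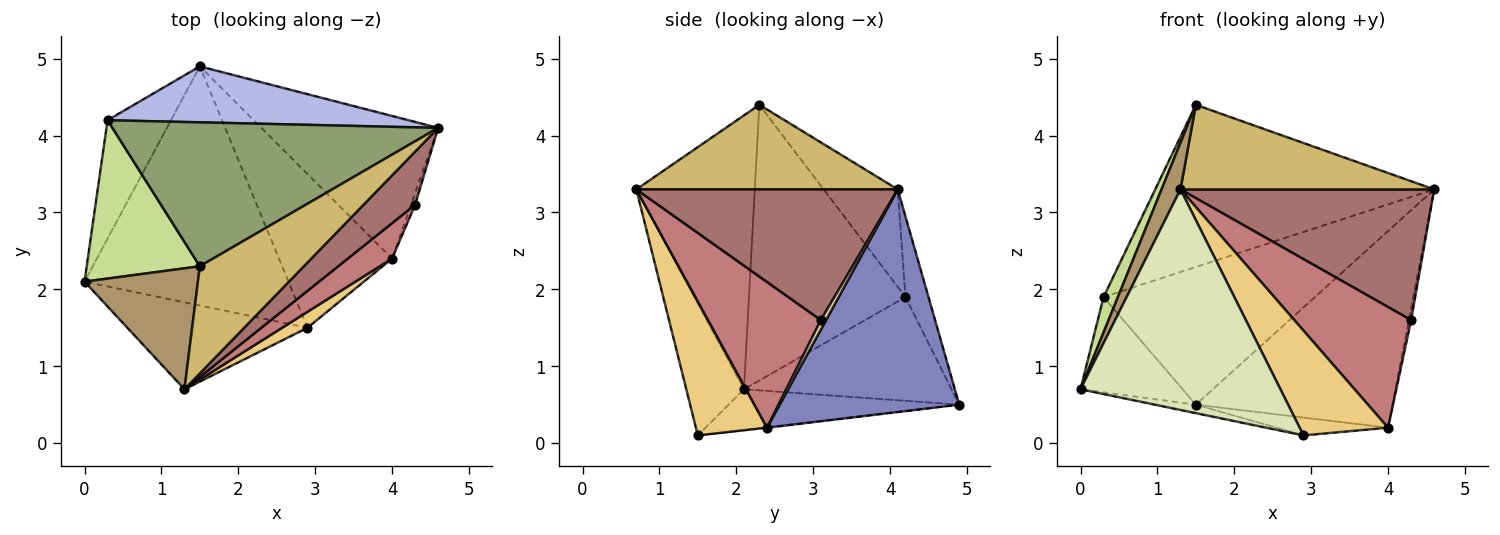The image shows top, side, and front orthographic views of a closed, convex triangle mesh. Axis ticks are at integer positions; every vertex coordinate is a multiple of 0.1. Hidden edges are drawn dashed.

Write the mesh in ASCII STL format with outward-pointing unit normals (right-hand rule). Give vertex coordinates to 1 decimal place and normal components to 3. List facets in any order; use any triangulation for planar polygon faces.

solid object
 facet normal -0.196 0.035 -0.980
  outer loop
   vertex 2.9 1.5 0.1
   vertex 0.0 2.1 0.7
   vertex 1.5 4.9 0.5
  endloop
 endfacet
 facet normal 0.594 0.651 -0.472
  outer loop
   vertex 4.0 2.4 0.2
   vertex 1.5 4.9 0.5
   vertex 4.6 4.1 3.3
  endloop
 endfacet
 facet normal -0.004 0.115 -0.993
  outer loop
   vertex 4.0 2.4 0.2
   vertex 2.9 1.5 0.1
   vertex 1.5 4.9 0.5
  endloop
 endfacet
 facet normal -0.101 0.922 0.375
  outer loop
   vertex 0.3 4.2 1.9
   vertex 4.6 4.1 3.3
   vertex 1.5 4.9 0.5
  endloop
 endfacet
 facet normal -0.195 0.734 0.651
  outer loop
   vertex 0.3 4.2 1.9
   vertex 1.5 2.3 4.4
   vertex 4.6 4.1 3.3
  endloop
 endfacet
 facet normal -0.787 0.387 -0.481
  outer loop
   vertex 0.3 4.2 1.9
   vertex 1.5 4.9 0.5
   vertex 0.0 2.1 0.7
  endloop
 endfacet
 facet normal -0.922 -0.084 0.378
  outer loop
   vertex 0.3 4.2 1.9
   vertex 0.0 2.1 0.7
   vertex 1.5 2.3 4.4
  endloop
 endfacet
 facet normal -0.259 -0.899 -0.354
  outer loop
   vertex 1.3 0.7 3.3
   vertex 0.0 2.1 0.7
   vertex 2.9 1.5 0.1
  endloop
 endfacet
 facet normal -0.914 -0.146 0.378
  outer loop
   vertex 1.3 0.7 3.3
   vertex 1.5 2.3 4.4
   vertex 0.0 2.1 0.7
  endloop
 endfacet
 facet normal 0.538 -0.522 0.662
  outer loop
   vertex 1.3 0.7 3.3
   vertex 4.6 4.1 3.3
   vertex 1.5 2.3 4.4
  endloop
 endfacet
 facet normal 0.622 -0.774 0.118
  outer loop
   vertex 1.3 0.7 3.3
   vertex 2.9 1.5 0.1
   vertex 4.0 2.4 0.2
  endloop
 endfacet
 facet normal 0.855 0.367 -0.367
  outer loop
   vertex 4.3 3.1 1.6
   vertex 4.0 2.4 0.2
   vertex 4.6 4.1 3.3
  endloop
 endfacet
 facet normal 0.690 -0.670 0.272
  outer loop
   vertex 4.3 3.1 1.6
   vertex 4.6 4.1 3.3
   vertex 1.3 0.7 3.3
  endloop
 endfacet
 facet normal 0.680 -0.704 0.206
  outer loop
   vertex 4.3 3.1 1.6
   vertex 1.3 0.7 3.3
   vertex 4.0 2.4 0.2
  endloop
 endfacet
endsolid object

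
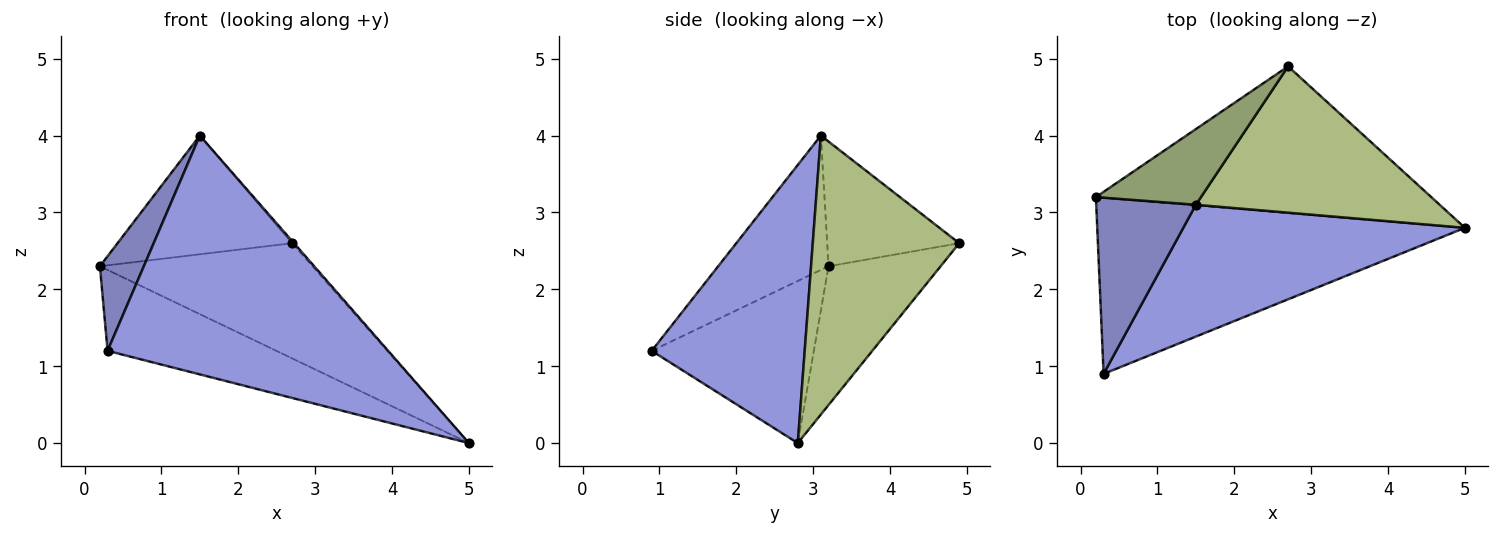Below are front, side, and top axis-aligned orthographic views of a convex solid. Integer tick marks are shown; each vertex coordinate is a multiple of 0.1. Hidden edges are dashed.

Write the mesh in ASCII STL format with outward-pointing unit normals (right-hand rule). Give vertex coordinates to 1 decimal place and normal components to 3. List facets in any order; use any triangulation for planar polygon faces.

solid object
 facet normal -0.372 0.387 -0.844
  outer loop
   vertex 0.3 0.9 1.2
   vertex 0.2 3.2 2.3
   vertex 5.0 2.8 0.0
  endloop
 endfacet
 facet normal -0.765 -0.305 0.567
  outer loop
   vertex 1.5 3.1 4.0
   vertex 0.2 3.2 2.3
   vertex 0.3 0.9 1.2
  endloop
 endfacet
 facet normal 0.431 -0.790 0.436
  outer loop
   vertex 1.5 3.1 4.0
   vertex 0.3 0.9 1.2
   vertex 5.0 2.8 0.0
  endloop
 endfacet
 facet normal -0.309 0.587 -0.748
  outer loop
   vertex 2.7 4.9 2.6
   vertex 5.0 2.8 0.0
   vertex 0.2 3.2 2.3
  endloop
 endfacet
 facet normal -0.538 0.711 0.453
  outer loop
   vertex 2.7 4.9 2.6
   vertex 0.2 3.2 2.3
   vertex 1.5 3.1 4.0
  endloop
 endfacet
 facet normal 0.753 0.010 0.658
  outer loop
   vertex 2.7 4.9 2.6
   vertex 1.5 3.1 4.0
   vertex 5.0 2.8 0.0
  endloop
 endfacet
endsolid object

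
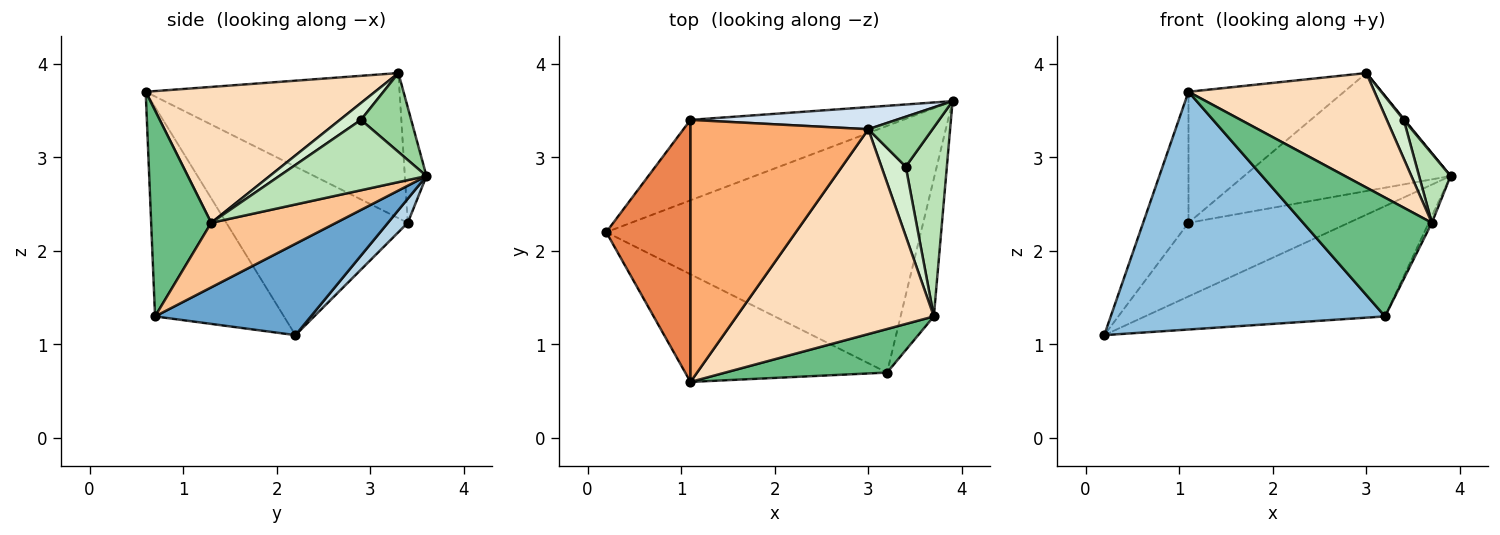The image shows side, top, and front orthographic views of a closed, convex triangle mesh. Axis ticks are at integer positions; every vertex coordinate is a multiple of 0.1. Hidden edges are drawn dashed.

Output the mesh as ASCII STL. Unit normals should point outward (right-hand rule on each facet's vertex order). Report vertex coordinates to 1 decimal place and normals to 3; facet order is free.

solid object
 facet normal 0.256 0.395 -0.882
  outer loop
   vertex 3.2 0.7 1.3
   vertex 0.2 2.2 1.1
   vertex 3.9 3.6 2.8
  endloop
 endfacet
 facet normal -0.393 -0.837 -0.379
  outer loop
   vertex 3.2 0.7 1.3
   vertex 1.1 0.6 3.7
   vertex 0.2 2.2 1.1
  endloop
 endfacet
 facet normal 0.083 0.673 -0.735
  outer loop
   vertex 1.1 3.4 2.3
   vertex 3.9 3.6 2.8
   vertex 0.2 2.2 1.1
  endloop
 endfacet
 facet normal -0.102 0.978 0.183
  outer loop
   vertex 1.1 3.4 2.3
   vertex 3.0 3.3 3.9
   vertex 3.9 3.6 2.8
  endloop
 endfacet
 facet normal -0.873 0.218 0.436
  outer loop
   vertex 1.1 3.4 2.3
   vertex 0.2 2.2 1.1
   vertex 1.1 0.6 3.7
  endloop
 endfacet
 facet normal -0.589 0.361 0.723
  outer loop
   vertex 1.1 3.4 2.3
   vertex 1.1 0.6 3.7
   vertex 3.0 3.3 3.9
  endloop
 endfacet
 facet normal 0.889 0.022 -0.458
  outer loop
   vertex 3.7 1.3 2.3
   vertex 3.2 0.7 1.3
   vertex 3.9 3.6 2.8
  endloop
 endfacet
 facet normal 0.515 -0.418 0.748
  outer loop
   vertex 3.7 1.3 2.3
   vertex 3.0 3.3 3.9
   vertex 1.1 0.6 3.7
  endloop
 endfacet
 facet normal 0.401 -0.860 0.315
  outer loop
   vertex 3.7 1.3 2.3
   vertex 1.1 0.6 3.7
   vertex 3.2 0.7 1.3
  endloop
 endfacet
 facet normal 0.776 -0.013 0.631
  outer loop
   vertex 3.4 2.9 3.4
   vertex 3.9 3.6 2.8
   vertex 3.0 3.3 3.9
  endloop
 endfacet
 facet normal 0.849 -0.182 0.496
  outer loop
   vertex 3.4 2.9 3.4
   vertex 3.7 1.3 2.3
   vertex 3.9 3.6 2.8
  endloop
 endfacet
 facet normal 0.517 -0.417 0.747
  outer loop
   vertex 3.4 2.9 3.4
   vertex 3.0 3.3 3.9
   vertex 3.7 1.3 2.3
  endloop
 endfacet
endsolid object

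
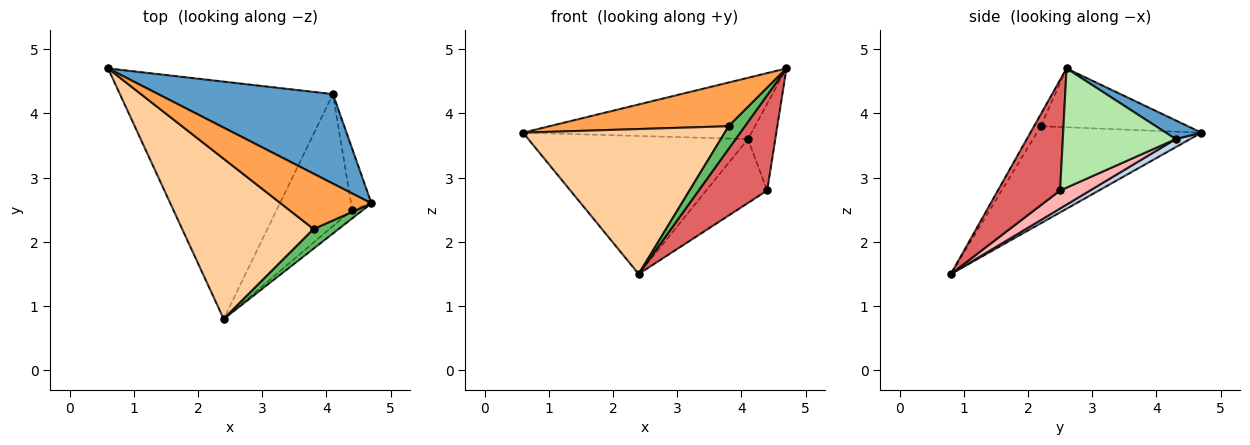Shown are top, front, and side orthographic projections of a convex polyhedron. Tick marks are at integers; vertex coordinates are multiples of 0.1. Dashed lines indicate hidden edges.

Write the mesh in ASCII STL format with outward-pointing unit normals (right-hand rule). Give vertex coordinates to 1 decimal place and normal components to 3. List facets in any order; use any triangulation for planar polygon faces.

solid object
 facet normal 0.088 0.563 0.822
  outer loop
   vertex 4.1 4.3 3.6
   vertex 0.6 4.7 3.7
   vertex 4.7 2.6 4.7
  endloop
 endfacet
 facet normal 0.033 0.502 -0.864
  outer loop
   vertex 4.1 4.3 3.6
   vertex 2.4 0.8 1.5
   vertex 0.6 4.7 3.7
  endloop
 endfacet
 facet normal -0.454 -0.553 0.699
  outer loop
   vertex 3.8 2.2 3.8
   vertex 4.7 2.6 4.7
   vertex 0.6 4.7 3.7
  endloop
 endfacet
 facet normal -0.480 -0.589 0.650
  outer loop
   vertex 3.8 2.2 3.8
   vertex 0.6 4.7 3.7
   vertex 2.4 0.8 1.5
  endloop
 endfacet
 facet normal -0.303 -0.721 0.623
  outer loop
   vertex 3.8 2.2 3.8
   vertex 2.4 0.8 1.5
   vertex 4.7 2.6 4.7
  endloop
 endfacet
 facet normal 0.959 0.233 -0.164
  outer loop
   vertex 4.4 2.5 2.8
   vertex 4.1 4.3 3.6
   vertex 4.7 2.6 4.7
  endloop
 endfacet
 facet normal 0.671 -0.738 -0.067
  outer loop
   vertex 4.4 2.5 2.8
   vertex 4.7 2.6 4.7
   vertex 2.4 0.8 1.5
  endloop
 endfacet
 facet normal 0.210 0.426 -0.880
  outer loop
   vertex 4.4 2.5 2.8
   vertex 2.4 0.8 1.5
   vertex 4.1 4.3 3.6
  endloop
 endfacet
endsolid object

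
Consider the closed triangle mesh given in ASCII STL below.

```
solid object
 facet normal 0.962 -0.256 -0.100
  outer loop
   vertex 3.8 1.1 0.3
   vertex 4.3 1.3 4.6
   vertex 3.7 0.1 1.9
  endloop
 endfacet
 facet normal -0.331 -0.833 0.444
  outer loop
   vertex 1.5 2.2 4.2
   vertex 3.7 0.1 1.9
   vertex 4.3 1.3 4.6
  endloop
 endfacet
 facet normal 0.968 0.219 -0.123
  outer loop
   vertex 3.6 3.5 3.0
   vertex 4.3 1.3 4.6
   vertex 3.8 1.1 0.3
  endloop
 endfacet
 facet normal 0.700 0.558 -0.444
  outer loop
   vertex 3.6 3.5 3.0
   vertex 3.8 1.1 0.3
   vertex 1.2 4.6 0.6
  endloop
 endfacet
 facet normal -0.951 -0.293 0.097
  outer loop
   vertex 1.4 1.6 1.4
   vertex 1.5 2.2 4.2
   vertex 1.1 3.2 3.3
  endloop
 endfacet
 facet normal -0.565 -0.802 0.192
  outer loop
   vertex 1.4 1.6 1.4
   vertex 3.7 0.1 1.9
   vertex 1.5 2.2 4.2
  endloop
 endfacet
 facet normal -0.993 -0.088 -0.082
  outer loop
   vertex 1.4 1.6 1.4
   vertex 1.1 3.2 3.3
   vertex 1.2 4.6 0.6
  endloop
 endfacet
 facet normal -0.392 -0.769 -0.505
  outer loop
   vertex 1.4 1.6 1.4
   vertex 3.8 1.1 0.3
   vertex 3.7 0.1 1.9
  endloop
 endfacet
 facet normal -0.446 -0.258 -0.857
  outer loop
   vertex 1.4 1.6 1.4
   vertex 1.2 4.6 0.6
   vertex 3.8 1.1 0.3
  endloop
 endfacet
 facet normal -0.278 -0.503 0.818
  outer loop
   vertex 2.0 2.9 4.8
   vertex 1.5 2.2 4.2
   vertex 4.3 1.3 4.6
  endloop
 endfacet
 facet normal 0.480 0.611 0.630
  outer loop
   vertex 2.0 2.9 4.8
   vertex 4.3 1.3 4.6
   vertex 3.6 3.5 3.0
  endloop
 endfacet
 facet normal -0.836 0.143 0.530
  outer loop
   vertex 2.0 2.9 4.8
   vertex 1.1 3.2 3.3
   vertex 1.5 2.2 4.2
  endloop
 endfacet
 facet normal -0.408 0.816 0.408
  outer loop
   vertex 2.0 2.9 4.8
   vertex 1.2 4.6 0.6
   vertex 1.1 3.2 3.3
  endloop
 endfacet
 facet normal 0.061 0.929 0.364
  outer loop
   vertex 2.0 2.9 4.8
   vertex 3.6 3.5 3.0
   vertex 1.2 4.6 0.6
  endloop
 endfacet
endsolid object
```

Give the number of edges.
21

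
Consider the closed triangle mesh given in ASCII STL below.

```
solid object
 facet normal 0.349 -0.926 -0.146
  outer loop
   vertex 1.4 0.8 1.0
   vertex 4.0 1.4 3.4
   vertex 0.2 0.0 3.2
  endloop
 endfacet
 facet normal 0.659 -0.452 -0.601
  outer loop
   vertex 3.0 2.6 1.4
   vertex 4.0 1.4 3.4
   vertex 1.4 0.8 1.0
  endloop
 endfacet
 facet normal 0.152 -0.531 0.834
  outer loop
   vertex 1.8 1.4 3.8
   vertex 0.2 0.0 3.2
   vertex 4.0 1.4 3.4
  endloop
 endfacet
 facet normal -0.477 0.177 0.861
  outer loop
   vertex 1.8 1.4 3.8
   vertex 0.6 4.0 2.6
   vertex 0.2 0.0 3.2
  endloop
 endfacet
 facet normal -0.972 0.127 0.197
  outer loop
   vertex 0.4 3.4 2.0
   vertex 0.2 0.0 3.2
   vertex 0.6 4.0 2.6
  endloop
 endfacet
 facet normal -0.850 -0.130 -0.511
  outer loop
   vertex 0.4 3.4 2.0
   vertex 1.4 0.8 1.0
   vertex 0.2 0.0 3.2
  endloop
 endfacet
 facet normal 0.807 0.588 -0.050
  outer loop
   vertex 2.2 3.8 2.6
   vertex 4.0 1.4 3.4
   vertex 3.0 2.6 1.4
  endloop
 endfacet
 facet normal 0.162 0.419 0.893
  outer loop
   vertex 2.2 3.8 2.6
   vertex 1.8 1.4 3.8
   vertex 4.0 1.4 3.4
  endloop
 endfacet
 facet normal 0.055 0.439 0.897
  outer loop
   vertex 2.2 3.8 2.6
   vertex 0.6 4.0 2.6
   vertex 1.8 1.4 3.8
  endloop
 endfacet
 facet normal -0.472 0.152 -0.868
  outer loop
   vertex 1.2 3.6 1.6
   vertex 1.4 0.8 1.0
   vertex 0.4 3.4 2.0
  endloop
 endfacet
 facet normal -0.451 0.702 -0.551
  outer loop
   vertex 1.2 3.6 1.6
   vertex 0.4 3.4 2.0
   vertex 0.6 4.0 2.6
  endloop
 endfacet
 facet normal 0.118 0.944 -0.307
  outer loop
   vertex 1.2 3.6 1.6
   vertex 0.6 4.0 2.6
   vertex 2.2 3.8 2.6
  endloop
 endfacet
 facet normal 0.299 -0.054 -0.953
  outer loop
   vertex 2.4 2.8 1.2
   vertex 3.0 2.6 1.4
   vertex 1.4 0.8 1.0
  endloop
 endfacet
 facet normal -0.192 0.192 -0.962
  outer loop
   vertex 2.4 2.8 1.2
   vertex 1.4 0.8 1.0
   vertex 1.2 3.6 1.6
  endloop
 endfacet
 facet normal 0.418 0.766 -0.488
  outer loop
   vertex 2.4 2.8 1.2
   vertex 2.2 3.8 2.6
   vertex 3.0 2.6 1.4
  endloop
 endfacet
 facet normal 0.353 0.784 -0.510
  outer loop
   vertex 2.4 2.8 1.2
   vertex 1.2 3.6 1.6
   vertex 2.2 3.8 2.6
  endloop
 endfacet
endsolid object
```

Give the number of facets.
16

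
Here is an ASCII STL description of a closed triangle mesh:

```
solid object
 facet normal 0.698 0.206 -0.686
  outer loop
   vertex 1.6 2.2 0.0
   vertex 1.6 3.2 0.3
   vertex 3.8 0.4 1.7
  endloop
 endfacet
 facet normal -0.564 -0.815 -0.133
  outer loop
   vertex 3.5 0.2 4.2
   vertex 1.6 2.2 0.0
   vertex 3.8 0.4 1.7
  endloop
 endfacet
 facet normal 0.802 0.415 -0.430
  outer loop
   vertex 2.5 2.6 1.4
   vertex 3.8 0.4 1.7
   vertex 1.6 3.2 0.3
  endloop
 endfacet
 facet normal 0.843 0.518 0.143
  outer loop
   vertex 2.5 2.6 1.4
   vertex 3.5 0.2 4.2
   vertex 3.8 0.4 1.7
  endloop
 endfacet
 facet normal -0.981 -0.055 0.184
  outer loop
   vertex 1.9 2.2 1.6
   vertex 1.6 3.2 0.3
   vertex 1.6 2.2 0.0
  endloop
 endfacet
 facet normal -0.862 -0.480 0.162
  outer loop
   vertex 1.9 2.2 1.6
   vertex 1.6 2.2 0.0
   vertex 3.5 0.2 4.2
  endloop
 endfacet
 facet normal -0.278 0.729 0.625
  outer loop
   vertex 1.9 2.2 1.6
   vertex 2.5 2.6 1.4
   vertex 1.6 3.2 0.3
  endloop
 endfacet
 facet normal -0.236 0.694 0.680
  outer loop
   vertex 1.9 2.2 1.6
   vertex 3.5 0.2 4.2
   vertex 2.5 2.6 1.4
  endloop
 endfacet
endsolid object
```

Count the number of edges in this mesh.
12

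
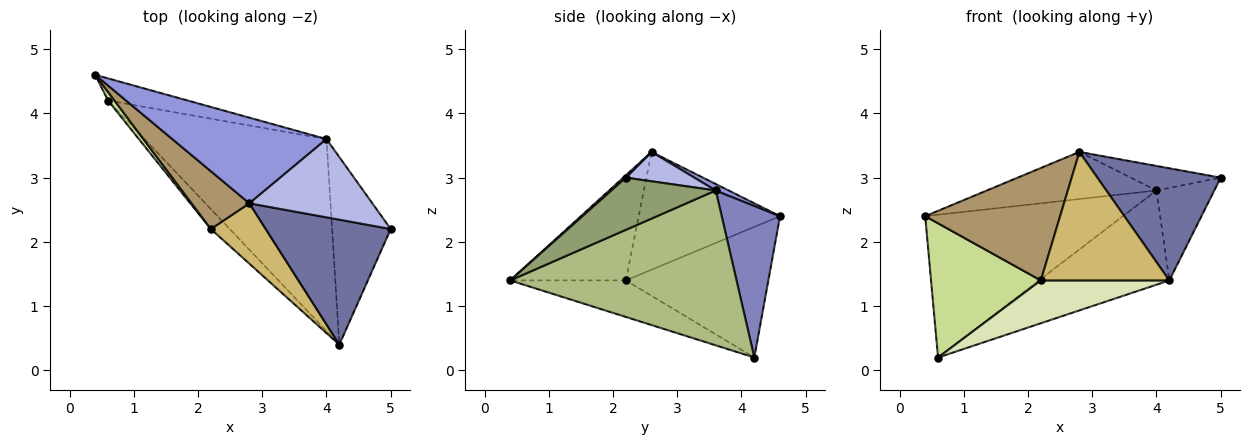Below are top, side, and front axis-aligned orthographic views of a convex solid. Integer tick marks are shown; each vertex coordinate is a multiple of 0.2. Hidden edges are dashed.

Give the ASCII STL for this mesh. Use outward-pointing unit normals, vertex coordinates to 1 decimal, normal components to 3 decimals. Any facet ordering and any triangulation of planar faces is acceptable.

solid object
 facet normal 0.014 -0.668 0.744
  outer loop
   vertex 2.8 2.6 3.4
   vertex 4.2 0.4 1.4
   vertex 5.0 2.2 3.0
  endloop
 endfacet
 facet normal 0.280 0.949 -0.147
  outer loop
   vertex 4.0 3.6 2.8
   vertex 0.6 4.2 0.2
   vertex 0.4 4.6 2.4
  endloop
 endfacet
 facet normal 0.036 0.482 0.876
  outer loop
   vertex 4.0 3.6 2.8
   vertex 0.4 4.6 2.4
   vertex 2.8 2.6 3.4
  endloop
 endfacet
 facet normal 0.222 0.292 0.930
  outer loop
   vertex 4.0 3.6 2.8
   vertex 2.8 2.6 3.4
   vertex 5.0 2.2 3.0
  endloop
 endfacet
 facet normal 0.624 0.346 -0.701
  outer loop
   vertex 4.0 3.6 2.8
   vertex 5.0 2.2 3.0
   vertex 4.2 0.4 1.4
  endloop
 endfacet
 facet normal 0.607 0.350 -0.713
  outer loop
   vertex 4.0 3.6 2.8
   vertex 4.2 0.4 1.4
   vertex 0.6 4.2 0.2
  endloop
 endfacet
 facet normal -0.792 -0.610 0.039
  outer loop
   vertex 2.2 2.2 1.4
   vertex 0.4 4.6 2.4
   vertex 0.6 4.2 0.2
  endloop
 endfacet
 facet normal -0.632 -0.702 -0.328
  outer loop
   vertex 2.2 2.2 1.4
   vertex 0.6 4.2 0.2
   vertex 4.2 0.4 1.4
  endloop
 endfacet
 facet normal -0.682 -0.651 0.335
  outer loop
   vertex 2.2 2.2 1.4
   vertex 2.8 2.6 3.4
   vertex 0.4 4.6 2.4
  endloop
 endfacet
 facet normal -0.632 -0.702 0.330
  outer loop
   vertex 2.2 2.2 1.4
   vertex 4.2 0.4 1.4
   vertex 2.8 2.6 3.4
  endloop
 endfacet
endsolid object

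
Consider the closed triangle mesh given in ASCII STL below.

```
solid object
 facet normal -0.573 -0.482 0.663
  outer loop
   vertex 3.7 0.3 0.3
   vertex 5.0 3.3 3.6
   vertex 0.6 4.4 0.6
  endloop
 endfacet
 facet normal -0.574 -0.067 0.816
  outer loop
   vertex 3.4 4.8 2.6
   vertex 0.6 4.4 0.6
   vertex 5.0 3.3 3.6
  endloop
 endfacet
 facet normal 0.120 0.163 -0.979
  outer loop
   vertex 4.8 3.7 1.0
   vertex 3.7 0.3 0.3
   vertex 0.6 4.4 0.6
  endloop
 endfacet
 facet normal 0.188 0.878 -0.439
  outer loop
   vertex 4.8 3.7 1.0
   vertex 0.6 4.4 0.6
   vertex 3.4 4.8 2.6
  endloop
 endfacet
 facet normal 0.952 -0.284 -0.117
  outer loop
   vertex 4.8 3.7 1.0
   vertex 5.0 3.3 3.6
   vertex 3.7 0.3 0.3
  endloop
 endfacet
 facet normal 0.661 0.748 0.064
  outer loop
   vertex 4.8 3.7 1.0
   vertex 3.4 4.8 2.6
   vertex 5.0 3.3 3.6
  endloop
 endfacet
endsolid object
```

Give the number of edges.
9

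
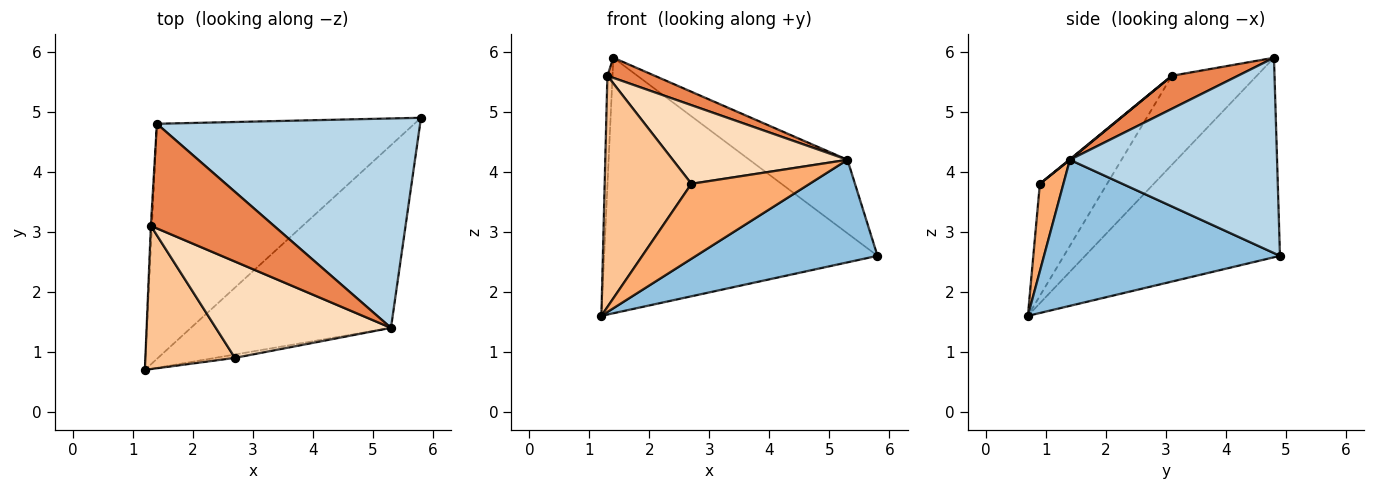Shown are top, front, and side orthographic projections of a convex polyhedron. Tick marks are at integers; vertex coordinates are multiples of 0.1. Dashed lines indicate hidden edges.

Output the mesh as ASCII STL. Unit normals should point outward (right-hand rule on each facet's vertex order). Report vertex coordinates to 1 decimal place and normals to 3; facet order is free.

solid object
 facet normal -0.465 0.652 -0.600
  outer loop
   vertex 1.4 4.8 5.9
   vertex 5.8 4.9 2.6
   vertex 1.2 0.7 1.6
  endloop
 endfacet
 facet normal 0.537 -0.413 -0.736
  outer loop
   vertex 5.3 1.4 4.2
   vertex 1.2 0.7 1.6
   vertex 5.8 4.9 2.6
  endloop
 endfacet
 facet normal 0.574 0.271 0.773
  outer loop
   vertex 5.3 1.4 4.2
   vertex 5.8 4.9 2.6
   vertex 1.4 4.8 5.9
  endloop
 endfacet
 facet normal -0.998 0.061 -0.011
  outer loop
   vertex 1.3 3.1 5.6
   vertex 1.4 4.8 5.9
   vertex 1.2 0.7 1.6
  endloop
 endfacet
 facet normal 0.255 -0.183 0.950
  outer loop
   vertex 1.3 3.1 5.6
   vertex 5.3 1.4 4.2
   vertex 1.4 4.8 5.9
  endloop
 endfacet
 facet normal 0.195 -0.980 -0.044
  outer loop
   vertex 2.7 0.9 3.8
   vertex 1.2 0.7 1.6
   vertex 5.3 1.4 4.2
  endloop
 endfacet
 facet normal -0.550 -0.710 0.440
  outer loop
   vertex 2.7 0.9 3.8
   vertex 1.3 3.1 5.6
   vertex 1.2 0.7 1.6
  endloop
 endfacet
 facet normal 0.002 -0.632 0.775
  outer loop
   vertex 2.7 0.9 3.8
   vertex 5.3 1.4 4.2
   vertex 1.3 3.1 5.6
  endloop
 endfacet
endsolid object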